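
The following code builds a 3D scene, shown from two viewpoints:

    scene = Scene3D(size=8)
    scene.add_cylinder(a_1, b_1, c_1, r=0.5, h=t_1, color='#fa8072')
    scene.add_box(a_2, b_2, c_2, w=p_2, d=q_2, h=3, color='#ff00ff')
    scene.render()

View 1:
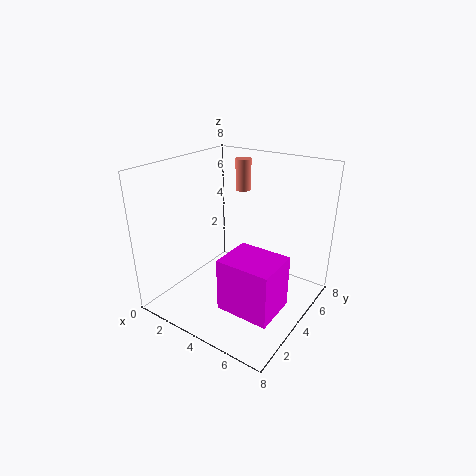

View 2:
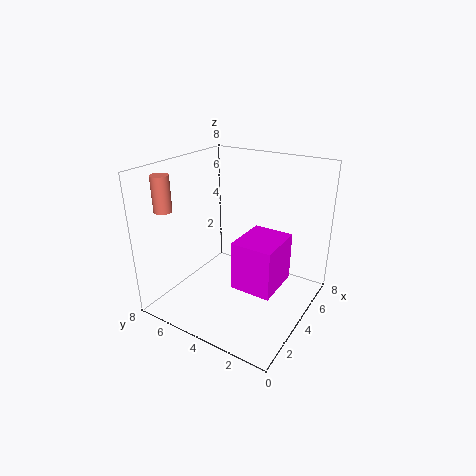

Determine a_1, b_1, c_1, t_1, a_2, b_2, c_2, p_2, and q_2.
a_1 = 2; b_1 = 7.5; c_1 = 5.5; t_1 = 2; a_2 = 4; b_2 = 2; c_2 = 0.5; p_2 = 3; q_2 = 2.5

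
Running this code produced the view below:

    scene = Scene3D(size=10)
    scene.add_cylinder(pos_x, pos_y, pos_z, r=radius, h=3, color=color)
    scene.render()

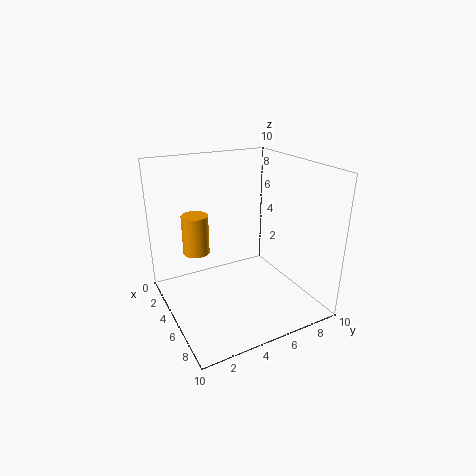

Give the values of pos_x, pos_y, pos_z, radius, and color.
pos_x = 2
pos_y = 3
pos_z = 3
radius = 1
color = 'orange'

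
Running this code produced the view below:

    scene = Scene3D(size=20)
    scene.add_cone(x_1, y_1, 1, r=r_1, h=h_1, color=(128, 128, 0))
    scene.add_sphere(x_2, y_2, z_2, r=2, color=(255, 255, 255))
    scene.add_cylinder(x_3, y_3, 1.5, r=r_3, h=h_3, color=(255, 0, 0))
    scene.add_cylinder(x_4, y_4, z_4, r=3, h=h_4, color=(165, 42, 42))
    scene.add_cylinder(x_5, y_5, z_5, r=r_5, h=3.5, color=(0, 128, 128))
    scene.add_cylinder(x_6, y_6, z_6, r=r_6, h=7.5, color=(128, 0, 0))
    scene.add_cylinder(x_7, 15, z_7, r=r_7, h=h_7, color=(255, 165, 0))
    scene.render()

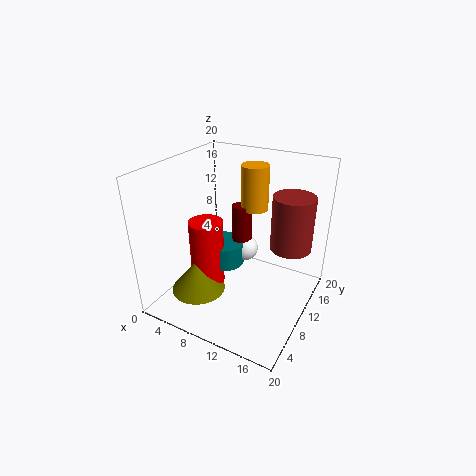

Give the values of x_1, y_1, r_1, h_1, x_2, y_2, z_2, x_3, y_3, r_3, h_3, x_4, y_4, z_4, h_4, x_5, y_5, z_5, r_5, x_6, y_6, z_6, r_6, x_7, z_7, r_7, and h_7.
x_1 = 4.5
y_1 = 7.5
r_1 = 4
h_1 = 5
x_2 = 9
y_2 = 14
z_2 = 6
x_3 = 5
y_3 = 9.5
r_3 = 2.5
h_3 = 10
x_4 = 16
y_4 = 15
z_4 = 7.5
h_4 = 8
x_5 = 6.5
y_5 = 12
z_5 = 4
r_5 = 3
x_6 = 8.5
y_6 = 14
z_6 = 5.5
r_6 = 1.5
x_7 = 10
z_7 = 12.5
r_7 = 2
h_7 = 6.5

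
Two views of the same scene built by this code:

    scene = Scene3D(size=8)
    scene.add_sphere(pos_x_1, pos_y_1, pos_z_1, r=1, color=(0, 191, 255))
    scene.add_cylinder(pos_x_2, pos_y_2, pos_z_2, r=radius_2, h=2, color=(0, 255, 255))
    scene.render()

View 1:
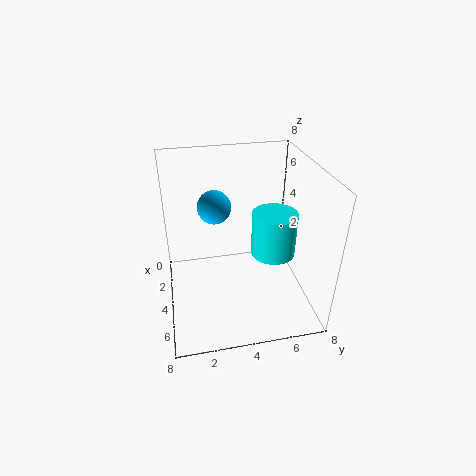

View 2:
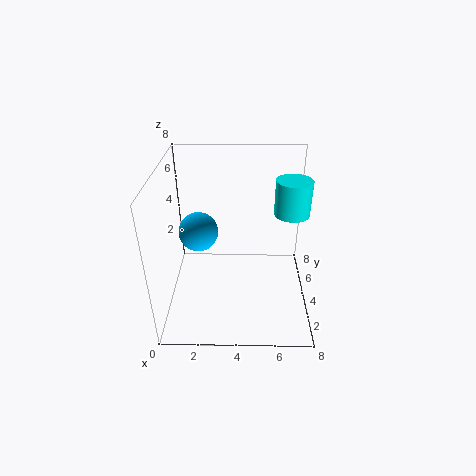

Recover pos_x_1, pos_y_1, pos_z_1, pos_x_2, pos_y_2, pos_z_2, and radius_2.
pos_x_1 = 2; pos_y_1 = 3; pos_z_1 = 5; pos_x_2 = 7; pos_y_2 = 5; pos_z_2 = 5; radius_2 = 1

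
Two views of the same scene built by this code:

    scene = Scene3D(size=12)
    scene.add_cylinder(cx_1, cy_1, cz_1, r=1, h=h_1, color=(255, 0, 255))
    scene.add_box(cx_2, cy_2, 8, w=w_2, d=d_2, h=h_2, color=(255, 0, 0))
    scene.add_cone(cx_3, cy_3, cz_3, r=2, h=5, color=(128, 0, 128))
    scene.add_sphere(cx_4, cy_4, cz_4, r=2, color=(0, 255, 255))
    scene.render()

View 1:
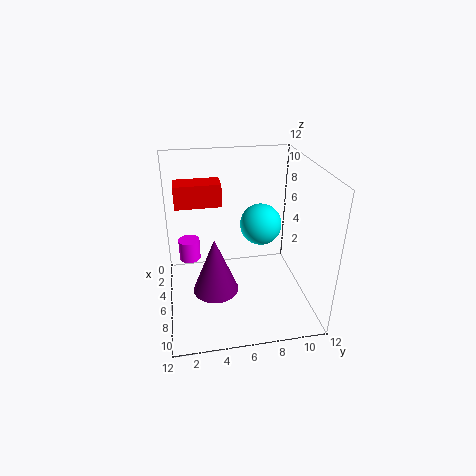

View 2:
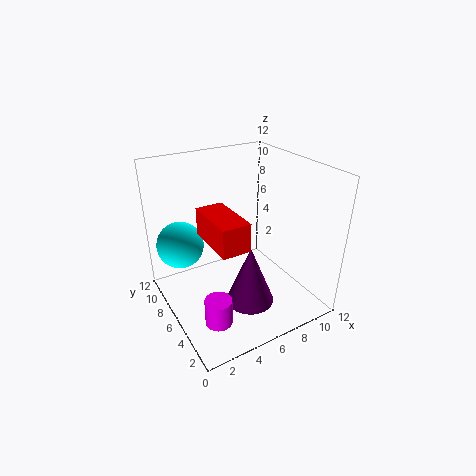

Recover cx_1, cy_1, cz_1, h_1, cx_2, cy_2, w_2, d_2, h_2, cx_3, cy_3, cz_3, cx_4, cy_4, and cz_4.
cx_1 = 2
cy_1 = 2
cz_1 = 2
h_1 = 2
cx_2 = 2
cy_2 = 1
w_2 = 2
d_2 = 4
h_2 = 2
cx_3 = 6
cy_3 = 4
cz_3 = 1
cx_4 = 2
cy_4 = 9
cz_4 = 5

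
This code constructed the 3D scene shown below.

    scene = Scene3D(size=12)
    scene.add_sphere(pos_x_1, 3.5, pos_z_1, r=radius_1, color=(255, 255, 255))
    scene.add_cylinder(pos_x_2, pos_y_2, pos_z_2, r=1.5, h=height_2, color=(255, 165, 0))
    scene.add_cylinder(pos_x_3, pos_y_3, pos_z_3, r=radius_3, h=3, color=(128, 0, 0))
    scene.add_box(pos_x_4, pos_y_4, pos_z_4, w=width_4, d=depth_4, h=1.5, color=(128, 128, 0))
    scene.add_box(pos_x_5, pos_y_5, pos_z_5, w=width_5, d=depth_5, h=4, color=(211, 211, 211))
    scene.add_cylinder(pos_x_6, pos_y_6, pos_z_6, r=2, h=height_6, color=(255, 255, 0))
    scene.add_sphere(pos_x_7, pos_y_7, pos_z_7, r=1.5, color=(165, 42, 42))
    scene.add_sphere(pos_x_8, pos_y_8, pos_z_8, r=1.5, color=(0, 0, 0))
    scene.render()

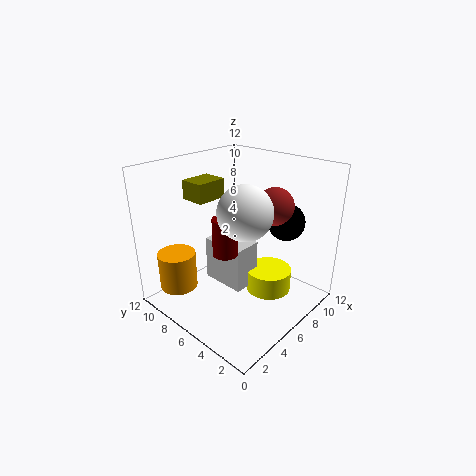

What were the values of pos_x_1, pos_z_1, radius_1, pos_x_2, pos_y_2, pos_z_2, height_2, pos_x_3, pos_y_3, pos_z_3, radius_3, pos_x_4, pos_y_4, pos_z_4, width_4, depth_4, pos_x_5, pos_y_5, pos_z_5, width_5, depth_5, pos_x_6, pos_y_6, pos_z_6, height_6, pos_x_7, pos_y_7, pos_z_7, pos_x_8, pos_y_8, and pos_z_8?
pos_x_1 = 4
pos_z_1 = 9.5
radius_1 = 2
pos_x_2 = 1.5
pos_y_2 = 8.5
pos_z_2 = 2.5
height_2 = 3
pos_x_3 = 4
pos_y_3 = 5.5
pos_z_3 = 5.5
radius_3 = 1
pos_x_4 = 3
pos_y_4 = 7
pos_z_4 = 9.5
width_4 = 2.5
depth_4 = 2
pos_x_5 = 5.5
pos_y_5 = 5.5
pos_z_5 = 1
width_5 = 2.5
depth_5 = 4
pos_x_6 = 8.5
pos_y_6 = 4.5
pos_z_6 = 0.5
height_6 = 2
pos_x_7 = 7.5
pos_y_7 = 3.5
pos_z_7 = 9
pos_x_8 = 8.5
pos_y_8 = 3
pos_z_8 = 7.5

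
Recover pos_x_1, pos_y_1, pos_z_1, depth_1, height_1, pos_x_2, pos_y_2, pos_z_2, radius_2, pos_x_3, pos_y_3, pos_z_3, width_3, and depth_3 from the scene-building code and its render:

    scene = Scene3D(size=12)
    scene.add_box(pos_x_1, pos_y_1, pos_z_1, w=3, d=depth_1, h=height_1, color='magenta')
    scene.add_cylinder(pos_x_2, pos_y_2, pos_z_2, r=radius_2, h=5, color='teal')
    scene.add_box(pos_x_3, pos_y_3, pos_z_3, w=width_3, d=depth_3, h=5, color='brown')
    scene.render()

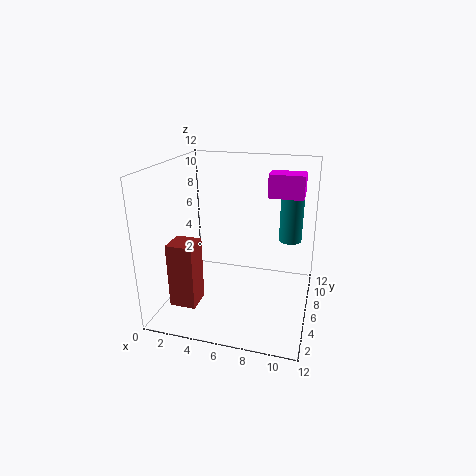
pos_x_1 = 8, pos_y_1 = 8, pos_z_1 = 9, depth_1 = 2, height_1 = 2, pos_x_2 = 10, pos_y_2 = 9, pos_z_2 = 5, radius_2 = 1, pos_x_3 = 2, pos_y_3 = 1, pos_z_3 = 2, width_3 = 2, depth_3 = 2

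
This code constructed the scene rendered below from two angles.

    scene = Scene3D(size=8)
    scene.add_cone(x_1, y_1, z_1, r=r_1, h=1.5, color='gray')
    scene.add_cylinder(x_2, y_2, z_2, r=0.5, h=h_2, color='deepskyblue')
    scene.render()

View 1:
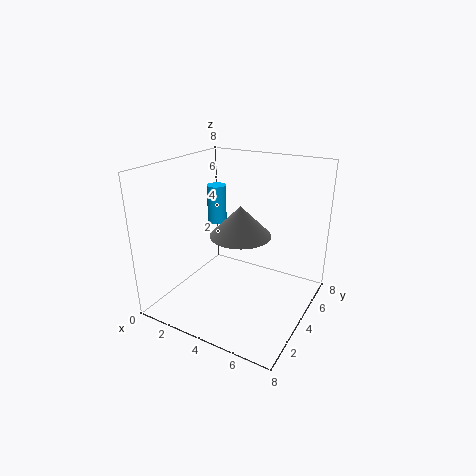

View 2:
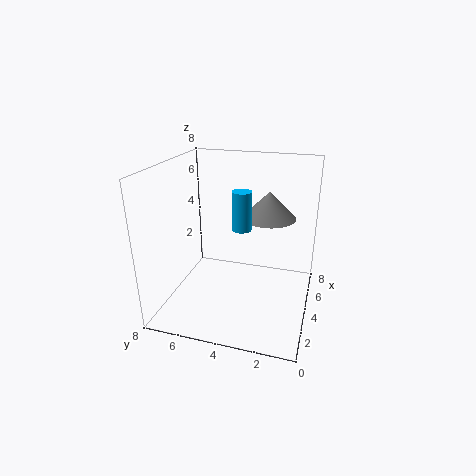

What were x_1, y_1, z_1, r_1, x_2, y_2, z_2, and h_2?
x_1 = 5, y_1 = 2.5, z_1 = 5, r_1 = 1.5, x_2 = 3, y_2 = 3.5, z_2 = 5, h_2 = 2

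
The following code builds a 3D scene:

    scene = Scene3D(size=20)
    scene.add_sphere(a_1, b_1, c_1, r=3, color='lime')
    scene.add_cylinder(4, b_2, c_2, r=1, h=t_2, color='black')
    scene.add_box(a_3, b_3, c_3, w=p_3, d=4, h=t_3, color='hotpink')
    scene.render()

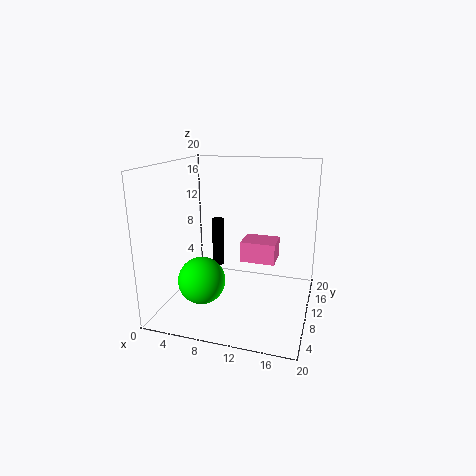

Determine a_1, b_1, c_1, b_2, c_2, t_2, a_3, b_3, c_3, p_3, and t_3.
a_1 = 7
b_1 = 4
c_1 = 6
b_2 = 18
c_2 = 2
t_2 = 8
a_3 = 10
b_3 = 11
c_3 = 6
p_3 = 5
t_3 = 3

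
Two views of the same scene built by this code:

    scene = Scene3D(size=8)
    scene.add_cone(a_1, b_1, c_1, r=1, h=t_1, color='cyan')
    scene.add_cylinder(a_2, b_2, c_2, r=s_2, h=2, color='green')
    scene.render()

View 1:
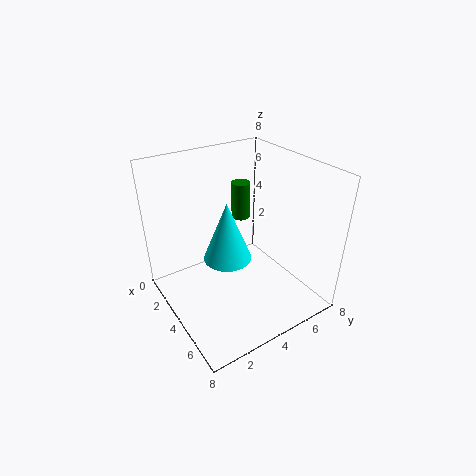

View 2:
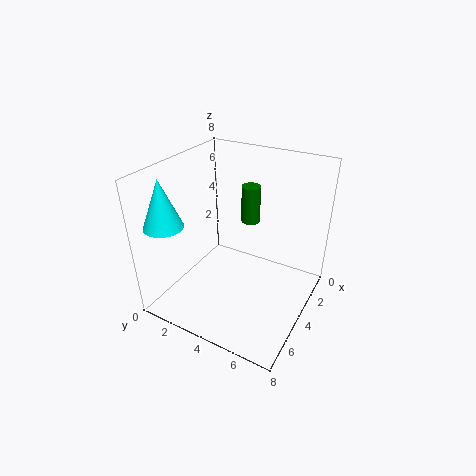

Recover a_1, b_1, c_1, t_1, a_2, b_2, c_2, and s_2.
a_1 = 7
b_1 = 1.5
c_1 = 5.5
t_1 = 2.5
a_2 = 3.5
b_2 = 4.5
c_2 = 5
s_2 = 0.5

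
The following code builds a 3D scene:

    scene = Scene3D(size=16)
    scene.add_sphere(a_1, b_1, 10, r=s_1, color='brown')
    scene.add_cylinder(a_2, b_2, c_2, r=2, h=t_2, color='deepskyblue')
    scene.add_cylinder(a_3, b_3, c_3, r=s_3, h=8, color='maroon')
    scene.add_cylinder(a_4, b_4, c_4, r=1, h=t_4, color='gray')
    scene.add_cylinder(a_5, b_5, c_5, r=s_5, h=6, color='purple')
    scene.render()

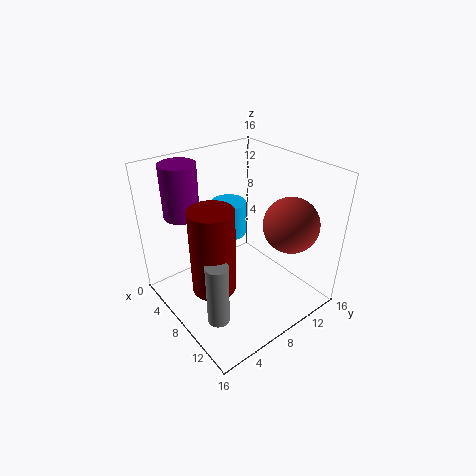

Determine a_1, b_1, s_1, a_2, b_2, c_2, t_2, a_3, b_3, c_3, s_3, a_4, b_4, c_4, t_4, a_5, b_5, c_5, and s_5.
a_1 = 12, b_1 = 12, s_1 = 3, a_2 = 5, b_2 = 9, c_2 = 7, t_2 = 4, a_3 = 12, b_3 = 2, c_3 = 7, s_3 = 2, a_4 = 14, b_4 = 1, c_4 = 5, t_4 = 6, a_5 = 3, b_5 = 4, c_5 = 10, s_5 = 2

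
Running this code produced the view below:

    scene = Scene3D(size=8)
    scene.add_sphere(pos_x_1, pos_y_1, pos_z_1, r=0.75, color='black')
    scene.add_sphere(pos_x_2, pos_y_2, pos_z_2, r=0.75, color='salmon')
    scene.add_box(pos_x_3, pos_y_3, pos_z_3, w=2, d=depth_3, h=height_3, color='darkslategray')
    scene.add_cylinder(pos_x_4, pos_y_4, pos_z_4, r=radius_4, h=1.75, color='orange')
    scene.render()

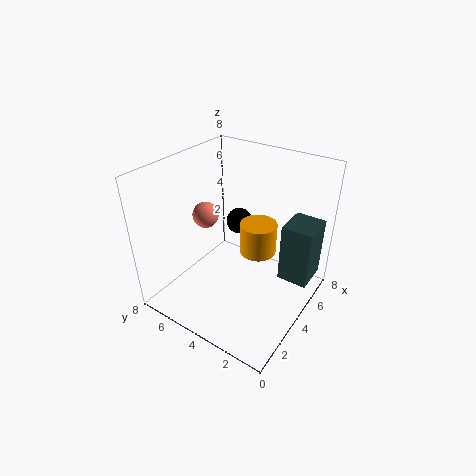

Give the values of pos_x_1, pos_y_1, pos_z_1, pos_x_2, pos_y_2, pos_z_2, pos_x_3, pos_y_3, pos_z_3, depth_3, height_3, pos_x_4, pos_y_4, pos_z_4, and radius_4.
pos_x_1 = 5.25
pos_y_1 = 4.75
pos_z_1 = 4.25
pos_x_2 = 4
pos_y_2 = 6.25
pos_z_2 = 4.75
pos_x_3 = 5.25
pos_y_3 = 0.25
pos_z_3 = 1.25
depth_3 = 1.75
height_3 = 3.5
pos_x_4 = 4.5
pos_y_4 = 3
pos_z_4 = 3.25
radius_4 = 1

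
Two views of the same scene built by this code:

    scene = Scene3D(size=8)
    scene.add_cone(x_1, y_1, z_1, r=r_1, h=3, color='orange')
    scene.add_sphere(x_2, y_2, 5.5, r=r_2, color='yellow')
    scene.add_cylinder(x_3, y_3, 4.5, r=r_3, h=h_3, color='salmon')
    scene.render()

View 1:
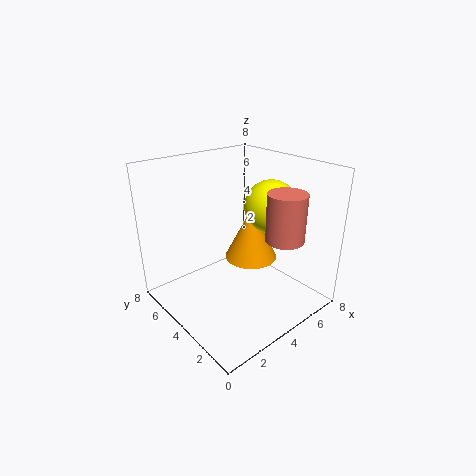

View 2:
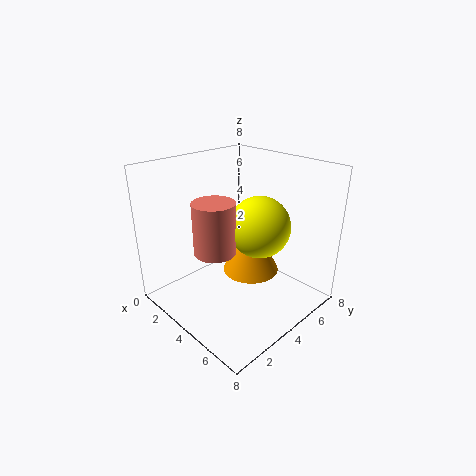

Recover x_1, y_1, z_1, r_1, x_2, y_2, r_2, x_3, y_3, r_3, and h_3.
x_1 = 5
y_1 = 4
z_1 = 2.5
r_1 = 1.5
x_2 = 6
y_2 = 3.5
r_2 = 1.5
x_3 = 5
y_3 = 1.5
r_3 = 1
h_3 = 2.5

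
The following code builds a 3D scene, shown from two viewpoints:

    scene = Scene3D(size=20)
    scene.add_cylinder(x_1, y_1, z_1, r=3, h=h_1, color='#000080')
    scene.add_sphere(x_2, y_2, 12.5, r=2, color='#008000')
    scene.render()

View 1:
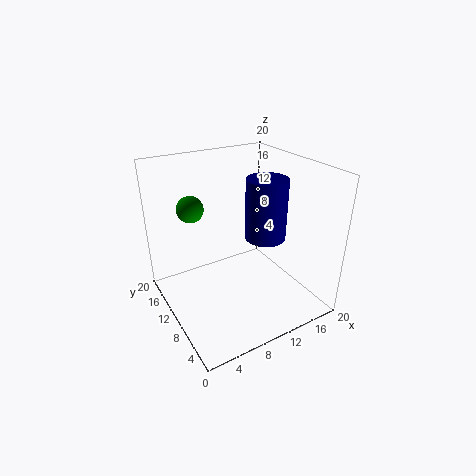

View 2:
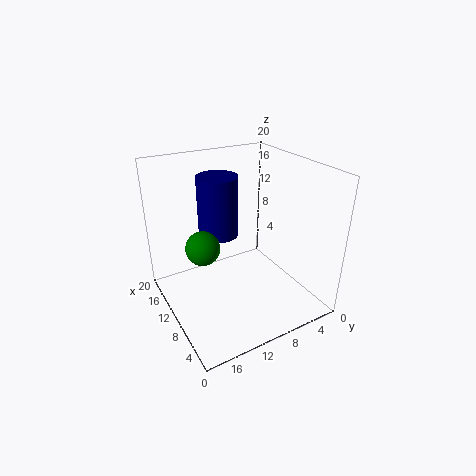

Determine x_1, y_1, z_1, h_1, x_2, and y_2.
x_1 = 15
y_1 = 10.5
z_1 = 8.5
h_1 = 9
x_2 = 6
y_2 = 17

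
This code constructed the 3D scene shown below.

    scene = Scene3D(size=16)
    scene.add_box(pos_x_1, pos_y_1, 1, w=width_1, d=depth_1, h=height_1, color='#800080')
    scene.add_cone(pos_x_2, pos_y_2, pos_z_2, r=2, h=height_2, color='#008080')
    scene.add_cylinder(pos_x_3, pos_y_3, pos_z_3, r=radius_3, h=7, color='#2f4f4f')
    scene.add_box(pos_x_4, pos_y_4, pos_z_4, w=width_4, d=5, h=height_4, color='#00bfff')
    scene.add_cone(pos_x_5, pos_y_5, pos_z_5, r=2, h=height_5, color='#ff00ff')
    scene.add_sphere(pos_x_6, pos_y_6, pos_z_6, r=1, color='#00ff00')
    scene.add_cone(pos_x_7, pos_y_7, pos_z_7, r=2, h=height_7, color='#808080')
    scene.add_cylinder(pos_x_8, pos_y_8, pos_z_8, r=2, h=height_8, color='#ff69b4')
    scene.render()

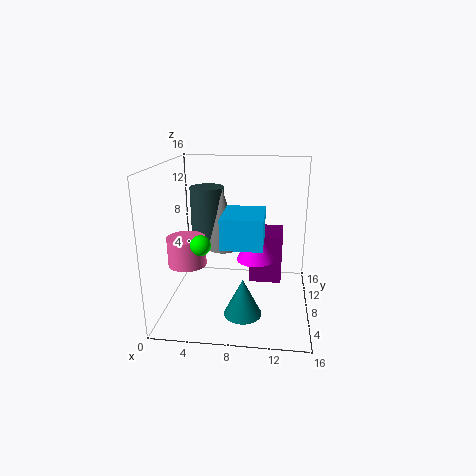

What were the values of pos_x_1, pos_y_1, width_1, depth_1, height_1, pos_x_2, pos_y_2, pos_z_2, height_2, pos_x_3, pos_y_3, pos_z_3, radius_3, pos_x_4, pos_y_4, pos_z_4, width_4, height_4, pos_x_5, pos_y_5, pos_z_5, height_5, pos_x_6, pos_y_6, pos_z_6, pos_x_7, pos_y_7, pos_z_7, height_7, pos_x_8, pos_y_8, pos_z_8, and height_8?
pos_x_1 = 9
pos_y_1 = 11
width_1 = 4
depth_1 = 5
height_1 = 6
pos_x_2 = 9
pos_y_2 = 4
pos_z_2 = 1
height_2 = 4
pos_x_3 = 4
pos_y_3 = 11
pos_z_3 = 6
radius_3 = 2
pos_x_4 = 7
pos_y_4 = 2
pos_z_4 = 9
width_4 = 4
height_4 = 3
pos_x_5 = 10
pos_y_5 = 7
pos_z_5 = 6
height_5 = 4
pos_x_6 = 5
pos_y_6 = 3
pos_z_6 = 9
pos_x_7 = 6
pos_y_7 = 10
pos_z_7 = 6
height_7 = 7
pos_x_8 = 3
pos_y_8 = 5
pos_z_8 = 6
height_8 = 3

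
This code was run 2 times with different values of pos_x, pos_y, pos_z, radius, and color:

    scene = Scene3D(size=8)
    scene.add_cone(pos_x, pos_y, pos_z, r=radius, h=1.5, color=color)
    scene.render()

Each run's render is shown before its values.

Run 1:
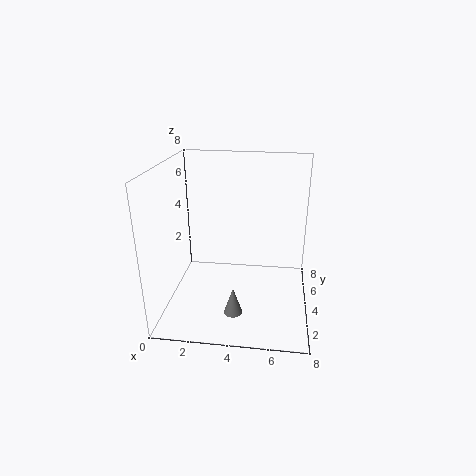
pos_x = 4; pos_y = 2; pos_z = 0.5; radius = 0.5; color = 'gray'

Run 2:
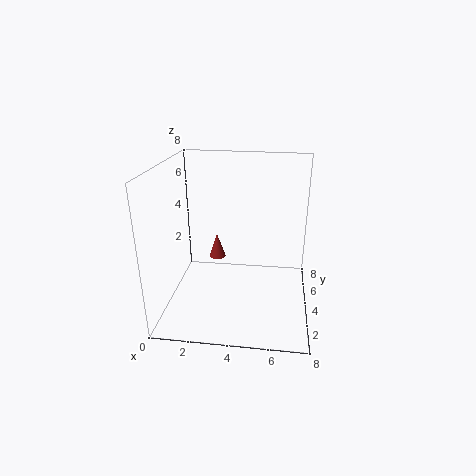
pos_x = 2.5; pos_y = 5.5; pos_z = 2; radius = 0.5; color = 'brown'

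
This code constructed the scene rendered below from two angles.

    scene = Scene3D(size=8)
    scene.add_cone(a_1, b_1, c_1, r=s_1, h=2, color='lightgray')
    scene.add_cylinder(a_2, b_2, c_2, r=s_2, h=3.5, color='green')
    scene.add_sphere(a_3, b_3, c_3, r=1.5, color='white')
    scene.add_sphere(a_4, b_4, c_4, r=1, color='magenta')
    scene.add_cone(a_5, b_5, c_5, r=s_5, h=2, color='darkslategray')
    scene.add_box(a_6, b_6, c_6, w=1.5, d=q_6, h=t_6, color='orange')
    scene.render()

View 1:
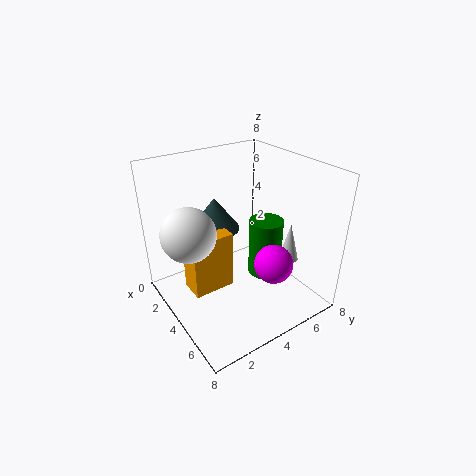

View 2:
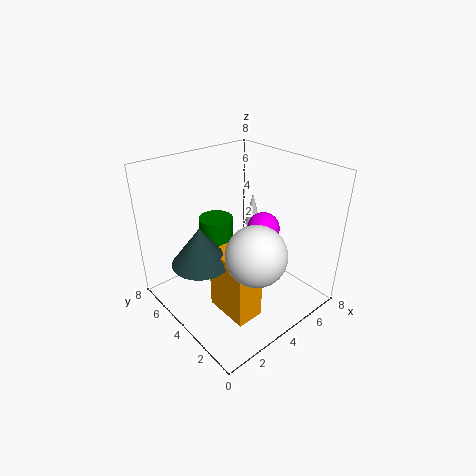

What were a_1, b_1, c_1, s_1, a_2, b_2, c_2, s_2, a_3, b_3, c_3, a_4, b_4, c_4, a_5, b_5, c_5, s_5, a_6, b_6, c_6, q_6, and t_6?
a_1 = 6.5, b_1 = 5.5, c_1 = 3.5, s_1 = 0.5, a_2 = 4, b_2 = 6, c_2 = 1, s_2 = 1, a_3 = 3, b_3 = 1.5, c_3 = 4.5, a_4 = 6.5, b_4 = 4.5, c_4 = 3.5, a_5 = 1.5, b_5 = 4, c_5 = 3.5, s_5 = 1.5, a_6 = 2, b_6 = 1.5, c_6 = 0.5, q_6 = 2.5, t_6 = 3.5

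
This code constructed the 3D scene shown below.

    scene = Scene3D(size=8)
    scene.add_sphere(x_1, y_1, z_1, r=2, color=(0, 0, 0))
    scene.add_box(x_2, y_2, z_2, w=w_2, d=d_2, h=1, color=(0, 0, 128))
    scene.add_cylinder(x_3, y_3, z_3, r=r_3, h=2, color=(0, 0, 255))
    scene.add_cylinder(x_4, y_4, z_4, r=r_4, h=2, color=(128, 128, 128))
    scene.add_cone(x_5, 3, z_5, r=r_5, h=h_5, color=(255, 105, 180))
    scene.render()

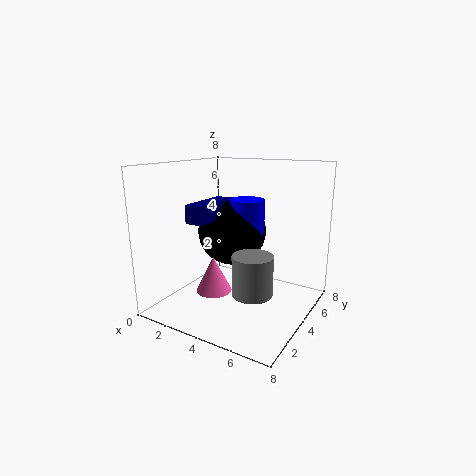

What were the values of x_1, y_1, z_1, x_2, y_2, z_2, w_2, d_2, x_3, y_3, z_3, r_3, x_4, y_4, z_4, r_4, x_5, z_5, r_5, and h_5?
x_1 = 3
y_1 = 5
z_1 = 4
x_2 = 2
y_2 = 2
z_2 = 5
w_2 = 1
d_2 = 3
x_3 = 4
y_3 = 5
z_3 = 4
r_3 = 1
x_4 = 6
y_4 = 2
z_4 = 2
r_4 = 1
x_5 = 3
z_5 = 1
r_5 = 1
h_5 = 2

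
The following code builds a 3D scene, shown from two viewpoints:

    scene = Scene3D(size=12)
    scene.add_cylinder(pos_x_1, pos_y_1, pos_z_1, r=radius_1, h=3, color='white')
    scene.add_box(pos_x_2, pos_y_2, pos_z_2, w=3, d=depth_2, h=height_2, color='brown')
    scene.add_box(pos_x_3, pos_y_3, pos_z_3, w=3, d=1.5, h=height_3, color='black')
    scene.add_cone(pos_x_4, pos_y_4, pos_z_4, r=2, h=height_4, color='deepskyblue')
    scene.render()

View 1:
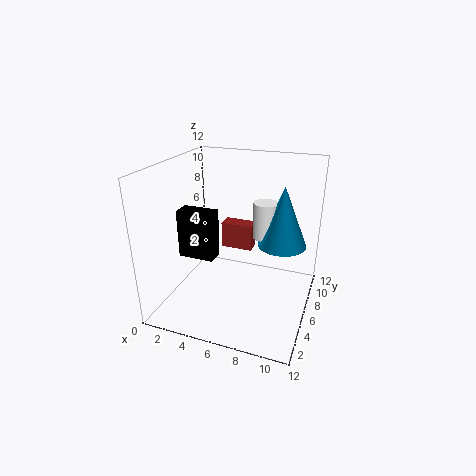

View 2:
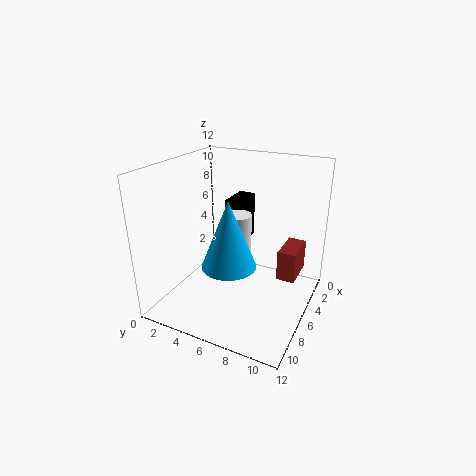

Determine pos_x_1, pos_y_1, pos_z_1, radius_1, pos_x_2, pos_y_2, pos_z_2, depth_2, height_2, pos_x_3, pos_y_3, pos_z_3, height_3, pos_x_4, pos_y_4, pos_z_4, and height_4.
pos_x_1 = 8; pos_y_1 = 7; pos_z_1 = 6; radius_1 = 1; pos_x_2 = 3; pos_y_2 = 9.5; pos_z_2 = 3; depth_2 = 1.5; height_2 = 2.5; pos_x_3 = 1.5; pos_y_3 = 4; pos_z_3 = 4.5; height_3 = 4; pos_x_4 = 9.5; pos_y_4 = 7; pos_z_4 = 5.5; height_4 = 5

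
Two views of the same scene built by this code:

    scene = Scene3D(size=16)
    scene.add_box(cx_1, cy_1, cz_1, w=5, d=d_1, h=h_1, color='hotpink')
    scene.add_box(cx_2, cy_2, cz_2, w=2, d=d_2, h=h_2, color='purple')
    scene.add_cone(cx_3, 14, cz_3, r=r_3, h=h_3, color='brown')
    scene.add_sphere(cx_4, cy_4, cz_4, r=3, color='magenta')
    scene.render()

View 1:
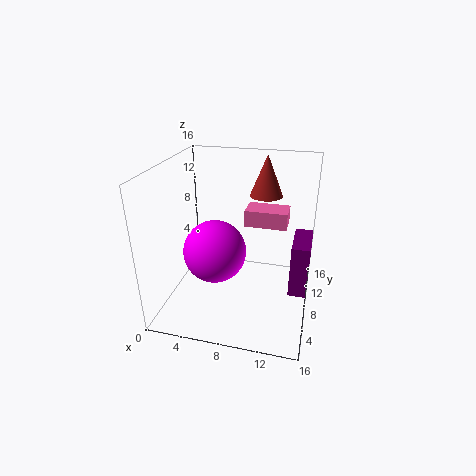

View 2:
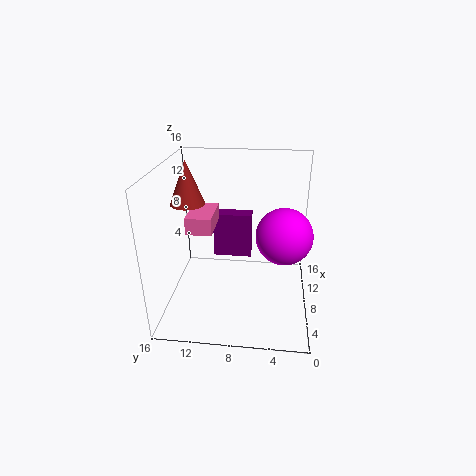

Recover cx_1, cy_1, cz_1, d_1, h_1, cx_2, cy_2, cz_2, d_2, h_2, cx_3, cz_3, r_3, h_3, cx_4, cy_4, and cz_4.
cx_1 = 8
cy_1 = 11
cz_1 = 8
d_1 = 3
h_1 = 2
cx_2 = 14
cy_2 = 7
cz_2 = 2
d_2 = 5
h_2 = 6
cx_3 = 10
cz_3 = 11
r_3 = 2
h_3 = 5
cx_4 = 7
cy_4 = 3
cz_4 = 9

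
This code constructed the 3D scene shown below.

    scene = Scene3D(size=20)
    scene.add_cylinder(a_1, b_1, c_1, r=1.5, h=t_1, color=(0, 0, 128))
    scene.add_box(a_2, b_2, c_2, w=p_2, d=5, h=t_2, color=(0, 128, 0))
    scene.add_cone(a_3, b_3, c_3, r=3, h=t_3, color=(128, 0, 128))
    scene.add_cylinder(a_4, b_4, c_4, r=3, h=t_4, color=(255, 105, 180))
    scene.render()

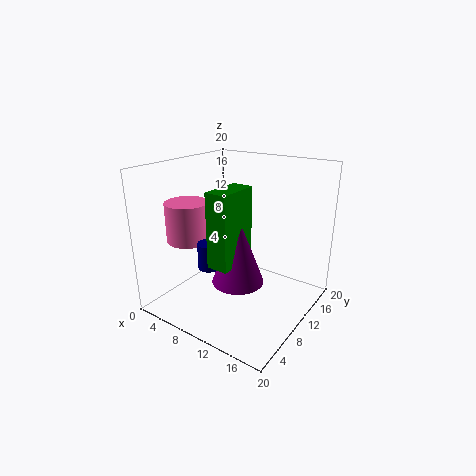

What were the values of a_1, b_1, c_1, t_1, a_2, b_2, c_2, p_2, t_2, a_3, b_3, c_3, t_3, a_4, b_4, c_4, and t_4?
a_1 = 8.5; b_1 = 5.5; c_1 = 7; t_1 = 3.5; a_2 = 12.5; b_2 = 0.5; c_2 = 10.5; p_2 = 2.5; t_2 = 8.5; a_3 = 14.5; b_3 = 3.5; c_3 = 8; t_3 = 8; a_4 = 4; b_4 = 6.5; c_4 = 9.5; t_4 = 5.5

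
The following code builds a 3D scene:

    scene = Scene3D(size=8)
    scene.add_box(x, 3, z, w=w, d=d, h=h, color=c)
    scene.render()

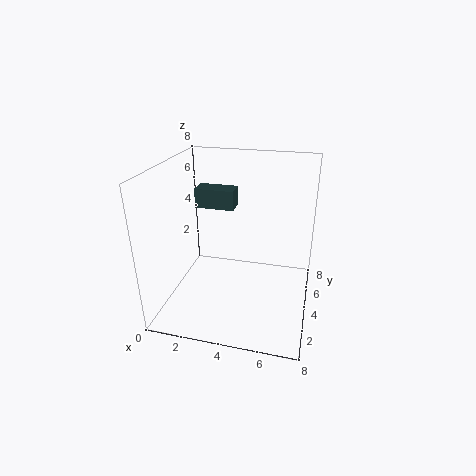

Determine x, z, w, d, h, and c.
x = 2, z = 6, w = 2, d = 1, h = 1, c = 'darkslategray'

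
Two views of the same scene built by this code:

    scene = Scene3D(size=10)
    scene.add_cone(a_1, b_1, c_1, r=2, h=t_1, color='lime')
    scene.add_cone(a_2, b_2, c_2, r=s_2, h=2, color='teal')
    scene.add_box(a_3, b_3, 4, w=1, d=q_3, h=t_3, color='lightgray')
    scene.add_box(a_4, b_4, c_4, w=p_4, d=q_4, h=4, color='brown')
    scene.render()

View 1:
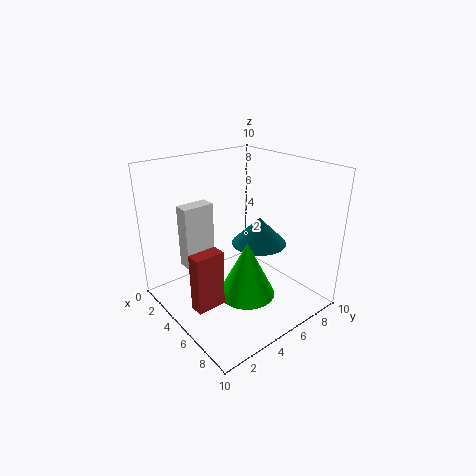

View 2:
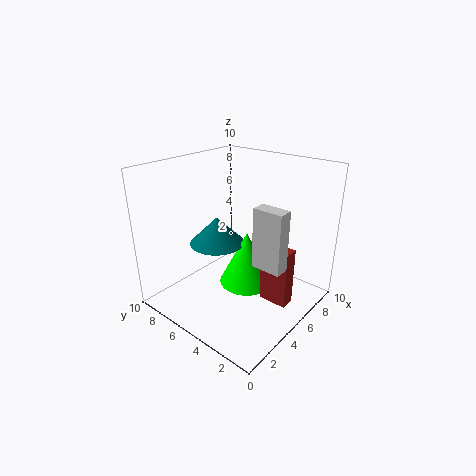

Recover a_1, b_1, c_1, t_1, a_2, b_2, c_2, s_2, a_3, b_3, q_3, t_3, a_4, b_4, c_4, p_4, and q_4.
a_1 = 6
b_1 = 5
c_1 = 1
t_1 = 4
a_2 = 5
b_2 = 7
c_2 = 4
s_2 = 2
a_3 = 4
b_3 = 1
q_3 = 2
t_3 = 4
a_4 = 5
b_4 = 1
c_4 = 1
p_4 = 1
q_4 = 2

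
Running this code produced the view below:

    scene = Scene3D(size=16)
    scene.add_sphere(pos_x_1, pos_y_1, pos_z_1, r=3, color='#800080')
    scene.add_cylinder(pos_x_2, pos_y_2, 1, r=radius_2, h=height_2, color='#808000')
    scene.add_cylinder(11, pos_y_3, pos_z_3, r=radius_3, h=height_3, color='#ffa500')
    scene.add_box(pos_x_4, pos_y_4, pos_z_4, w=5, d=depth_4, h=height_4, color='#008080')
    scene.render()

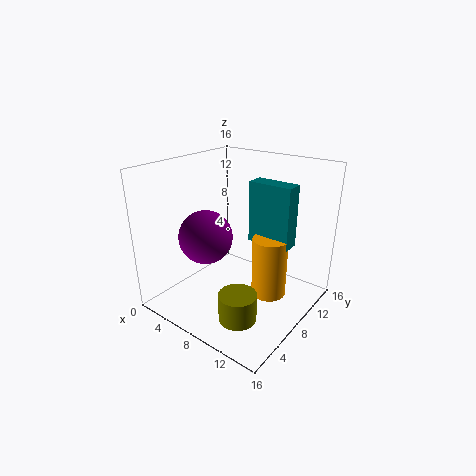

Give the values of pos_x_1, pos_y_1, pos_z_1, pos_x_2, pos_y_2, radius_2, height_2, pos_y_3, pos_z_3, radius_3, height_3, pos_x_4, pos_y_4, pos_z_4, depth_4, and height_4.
pos_x_1 = 5, pos_y_1 = 6, pos_z_1 = 8, pos_x_2 = 11, pos_y_2 = 4, radius_2 = 2, height_2 = 3, pos_y_3 = 10, pos_z_3 = 1, radius_3 = 2, height_3 = 7, pos_x_4 = 8, pos_y_4 = 10, pos_z_4 = 7, depth_4 = 2, height_4 = 7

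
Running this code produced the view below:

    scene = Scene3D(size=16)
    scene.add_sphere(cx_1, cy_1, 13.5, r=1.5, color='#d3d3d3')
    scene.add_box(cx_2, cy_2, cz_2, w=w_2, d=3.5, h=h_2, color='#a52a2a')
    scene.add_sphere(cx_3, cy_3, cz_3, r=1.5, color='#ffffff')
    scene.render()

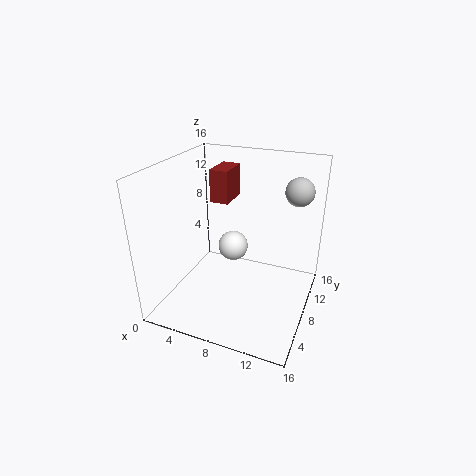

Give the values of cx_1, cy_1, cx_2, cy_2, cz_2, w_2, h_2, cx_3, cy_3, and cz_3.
cx_1 = 14
cy_1 = 10
cx_2 = 5
cy_2 = 7.5
cz_2 = 12
w_2 = 2
h_2 = 3.5
cx_3 = 8.5
cy_3 = 5.5
cz_3 = 8.5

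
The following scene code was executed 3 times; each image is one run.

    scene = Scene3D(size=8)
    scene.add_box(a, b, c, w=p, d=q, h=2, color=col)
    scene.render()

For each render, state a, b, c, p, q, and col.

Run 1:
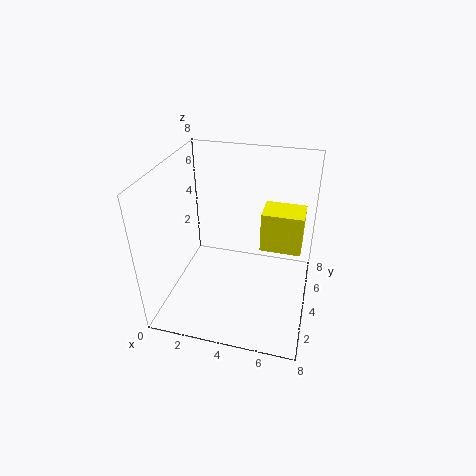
a = 5.5; b = 2.5; c = 4.5; p = 2; q = 1.5; col = 'yellow'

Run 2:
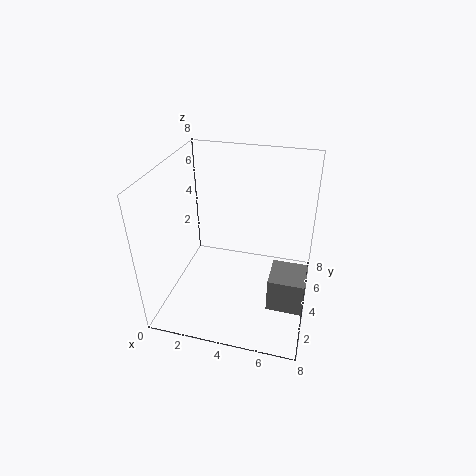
a = 6; b = 2.5; c = 0.5; p = 2; q = 2; col = 'gray'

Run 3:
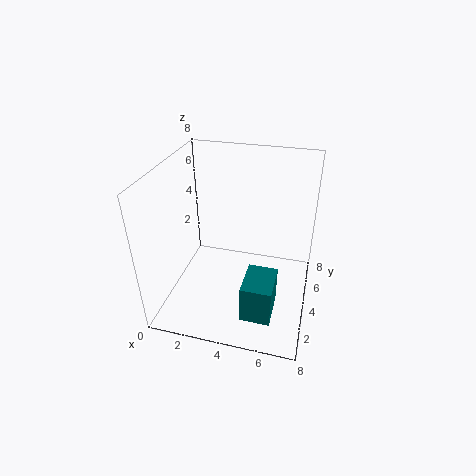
a = 5; b = 0.5; c = 1.5; p = 1.5; q = 2; col = 'teal'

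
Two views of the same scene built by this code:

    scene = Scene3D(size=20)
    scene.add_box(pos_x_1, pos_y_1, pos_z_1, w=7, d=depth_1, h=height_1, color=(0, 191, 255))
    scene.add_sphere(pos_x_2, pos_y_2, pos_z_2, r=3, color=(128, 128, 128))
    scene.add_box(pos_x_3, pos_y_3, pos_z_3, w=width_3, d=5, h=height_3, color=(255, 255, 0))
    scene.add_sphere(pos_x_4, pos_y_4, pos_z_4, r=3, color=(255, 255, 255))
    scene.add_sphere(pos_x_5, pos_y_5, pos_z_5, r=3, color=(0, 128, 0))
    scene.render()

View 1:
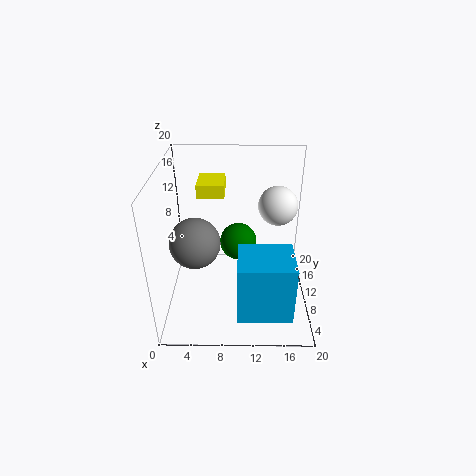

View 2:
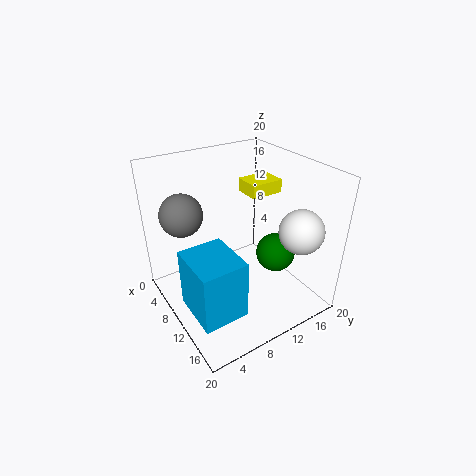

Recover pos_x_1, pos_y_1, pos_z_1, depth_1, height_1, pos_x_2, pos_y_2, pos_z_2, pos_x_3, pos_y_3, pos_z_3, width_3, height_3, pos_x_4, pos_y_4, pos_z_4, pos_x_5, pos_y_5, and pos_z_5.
pos_x_1 = 10; pos_y_1 = 1; pos_z_1 = 3; depth_1 = 6; height_1 = 8; pos_x_2 = 5; pos_y_2 = 4; pos_z_2 = 13; pos_x_3 = 4; pos_y_3 = 14; pos_z_3 = 14; width_3 = 4; height_3 = 2; pos_x_4 = 16; pos_y_4 = 16; pos_z_4 = 12; pos_x_5 = 10; pos_y_5 = 17; pos_z_5 = 5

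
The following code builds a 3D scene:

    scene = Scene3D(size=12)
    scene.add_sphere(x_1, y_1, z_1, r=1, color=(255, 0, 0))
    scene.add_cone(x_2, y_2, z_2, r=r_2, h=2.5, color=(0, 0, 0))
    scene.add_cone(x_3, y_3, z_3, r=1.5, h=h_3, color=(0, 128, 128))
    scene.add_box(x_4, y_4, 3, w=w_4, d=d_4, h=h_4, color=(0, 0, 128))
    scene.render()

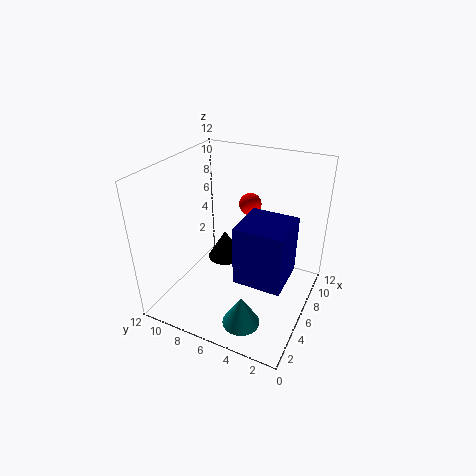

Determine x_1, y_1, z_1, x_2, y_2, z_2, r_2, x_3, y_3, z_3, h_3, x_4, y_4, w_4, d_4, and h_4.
x_1 = 9.5; y_1 = 6.5; z_1 = 7.5; x_2 = 6.5; y_2 = 7.5; z_2 = 3.5; r_2 = 1.5; x_3 = 2.5; y_3 = 4; z_3 = 0.5; h_3 = 2.5; x_4 = 4; y_4 = 1.5; w_4 = 4; d_4 = 4; h_4 = 5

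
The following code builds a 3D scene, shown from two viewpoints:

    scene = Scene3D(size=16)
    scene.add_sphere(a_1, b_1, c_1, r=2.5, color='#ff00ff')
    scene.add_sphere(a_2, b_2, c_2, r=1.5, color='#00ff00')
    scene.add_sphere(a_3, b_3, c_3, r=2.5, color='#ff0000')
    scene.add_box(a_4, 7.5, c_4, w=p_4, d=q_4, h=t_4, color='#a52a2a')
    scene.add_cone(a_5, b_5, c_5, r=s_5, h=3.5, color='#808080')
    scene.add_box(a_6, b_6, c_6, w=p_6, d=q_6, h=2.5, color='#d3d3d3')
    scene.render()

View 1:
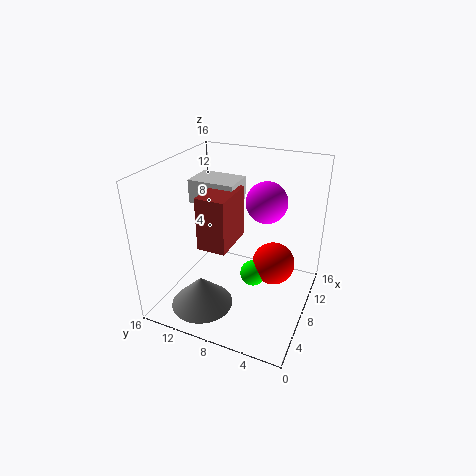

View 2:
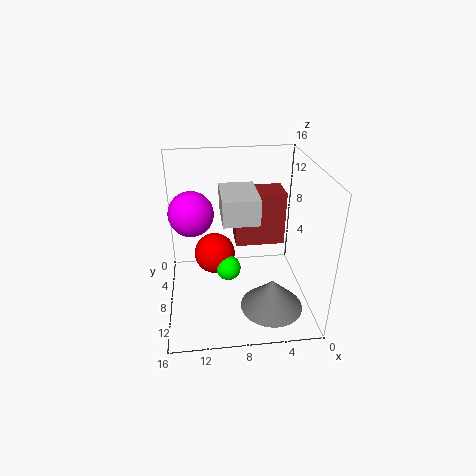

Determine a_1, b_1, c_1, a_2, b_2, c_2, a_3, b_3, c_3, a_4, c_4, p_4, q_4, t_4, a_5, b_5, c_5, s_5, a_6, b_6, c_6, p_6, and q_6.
a_1 = 13
b_1 = 6.5
c_1 = 10.5
a_2 = 9
b_2 = 6.5
c_2 = 3
a_3 = 10.5
b_3 = 4.5
c_3 = 4
a_4 = 3.5
c_4 = 8.5
p_4 = 5
q_4 = 3
t_4 = 5.5
a_5 = 4.5
b_5 = 11
c_5 = 0.5
s_5 = 3.5
a_6 = 6.5
b_6 = 8
c_6 = 12
p_6 = 3.5
q_6 = 5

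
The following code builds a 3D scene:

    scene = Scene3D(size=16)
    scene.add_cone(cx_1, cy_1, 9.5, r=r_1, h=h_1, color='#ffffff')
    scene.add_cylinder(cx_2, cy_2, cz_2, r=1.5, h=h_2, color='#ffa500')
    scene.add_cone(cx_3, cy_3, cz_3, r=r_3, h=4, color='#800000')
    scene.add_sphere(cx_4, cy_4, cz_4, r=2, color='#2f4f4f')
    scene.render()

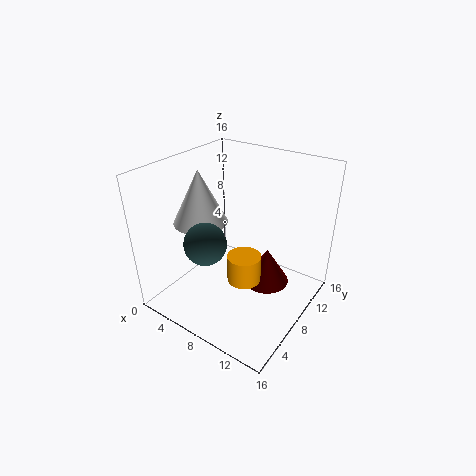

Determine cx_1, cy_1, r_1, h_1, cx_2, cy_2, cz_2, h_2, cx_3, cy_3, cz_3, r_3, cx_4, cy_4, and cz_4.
cx_1 = 4
cy_1 = 6.5
r_1 = 3
h_1 = 6
cx_2 = 12.5
cy_2 = 2.5
cz_2 = 8
h_2 = 2.5
cx_3 = 11.5
cy_3 = 8.5
cz_3 = 3.5
r_3 = 2.5
cx_4 = 8.5
cy_4 = 2
cz_4 = 10.5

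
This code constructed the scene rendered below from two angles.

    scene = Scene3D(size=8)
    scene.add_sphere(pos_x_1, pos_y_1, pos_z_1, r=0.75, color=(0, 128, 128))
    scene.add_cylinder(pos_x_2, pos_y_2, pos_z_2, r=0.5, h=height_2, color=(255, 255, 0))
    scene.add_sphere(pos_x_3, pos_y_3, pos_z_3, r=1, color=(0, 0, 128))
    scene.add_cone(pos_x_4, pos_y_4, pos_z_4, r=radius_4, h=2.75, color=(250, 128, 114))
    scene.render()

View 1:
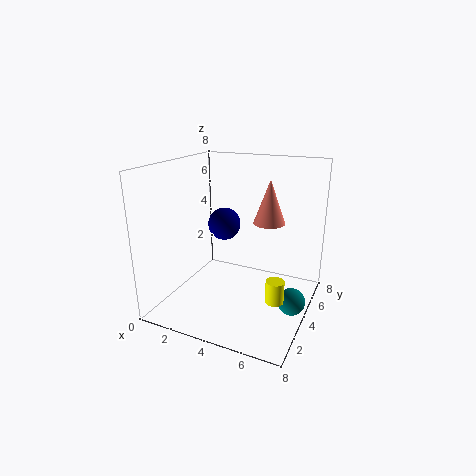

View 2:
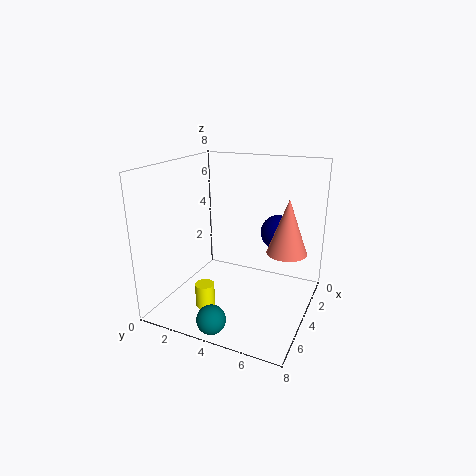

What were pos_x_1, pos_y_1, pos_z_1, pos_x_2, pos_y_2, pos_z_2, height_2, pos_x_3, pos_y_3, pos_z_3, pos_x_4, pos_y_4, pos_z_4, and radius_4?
pos_x_1 = 7.25
pos_y_1 = 4
pos_z_1 = 0.75
pos_x_2 = 6.5
pos_y_2 = 3.25
pos_z_2 = 1
height_2 = 1.25
pos_x_3 = 2.25
pos_y_3 = 5.75
pos_z_3 = 4
pos_x_4 = 4.75
pos_y_4 = 7
pos_z_4 = 4
radius_4 = 1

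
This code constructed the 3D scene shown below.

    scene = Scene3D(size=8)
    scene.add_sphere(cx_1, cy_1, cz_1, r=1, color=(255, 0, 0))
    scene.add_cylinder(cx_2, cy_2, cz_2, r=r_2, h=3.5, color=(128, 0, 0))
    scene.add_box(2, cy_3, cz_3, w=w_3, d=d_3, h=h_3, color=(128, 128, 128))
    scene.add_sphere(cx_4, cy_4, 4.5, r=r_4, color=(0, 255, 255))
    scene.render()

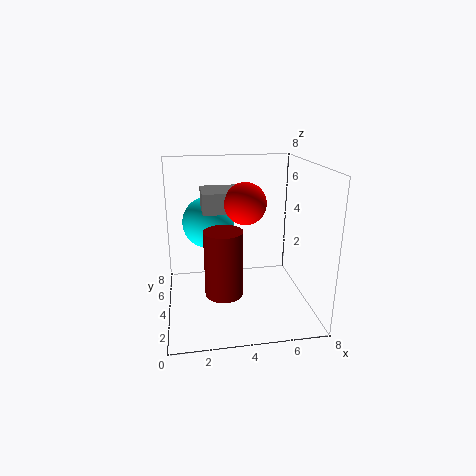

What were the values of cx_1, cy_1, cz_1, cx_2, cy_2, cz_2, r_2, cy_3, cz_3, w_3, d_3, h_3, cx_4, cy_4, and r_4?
cx_1 = 4, cy_1 = 2, cz_1 = 6.5, cx_2 = 3, cy_2 = 2.5, cz_2 = 1.5, r_2 = 1, cy_3 = 2, cz_3 = 6, w_3 = 2.5, d_3 = 2, h_3 = 1, cx_4 = 2.5, cy_4 = 5.5, r_4 = 1.5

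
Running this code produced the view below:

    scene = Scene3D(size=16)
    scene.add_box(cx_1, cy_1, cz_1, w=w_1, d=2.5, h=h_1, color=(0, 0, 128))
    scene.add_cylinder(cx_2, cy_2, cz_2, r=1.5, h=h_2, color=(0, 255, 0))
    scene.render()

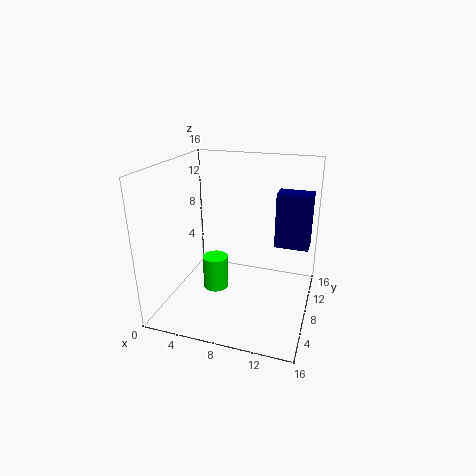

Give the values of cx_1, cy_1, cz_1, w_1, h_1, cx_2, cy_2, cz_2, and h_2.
cx_1 = 11.5; cy_1 = 11; cz_1 = 6; w_1 = 4; h_1 = 6.5; cx_2 = 5; cy_2 = 8.5; cz_2 = 1; h_2 = 4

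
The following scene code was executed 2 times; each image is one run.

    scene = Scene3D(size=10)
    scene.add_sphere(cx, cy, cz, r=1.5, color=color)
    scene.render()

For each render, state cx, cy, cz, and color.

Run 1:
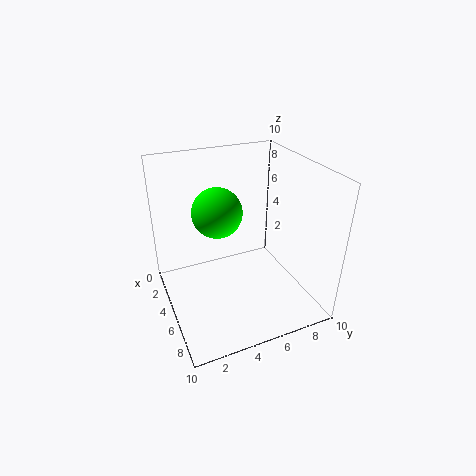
cx = 6.5
cy = 3
cz = 8
color = 'lime'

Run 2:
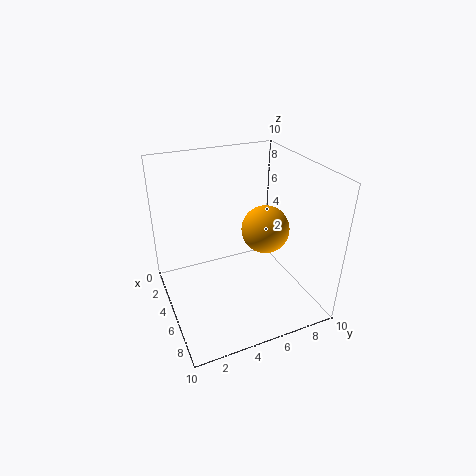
cx = 7
cy = 6
cz = 6.5
color = 'orange'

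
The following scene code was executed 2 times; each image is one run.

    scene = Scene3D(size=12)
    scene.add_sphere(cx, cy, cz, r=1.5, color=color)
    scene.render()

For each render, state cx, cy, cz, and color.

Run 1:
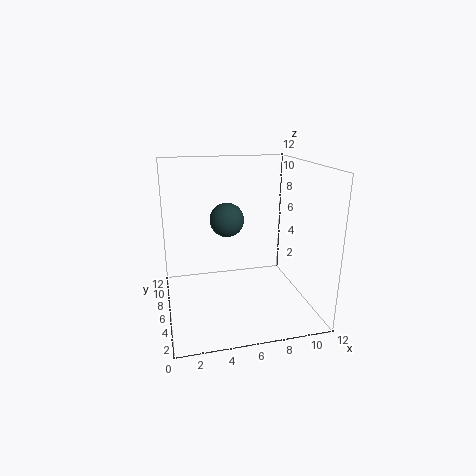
cx = 5.5; cy = 8; cz = 7; color = 'darkslategray'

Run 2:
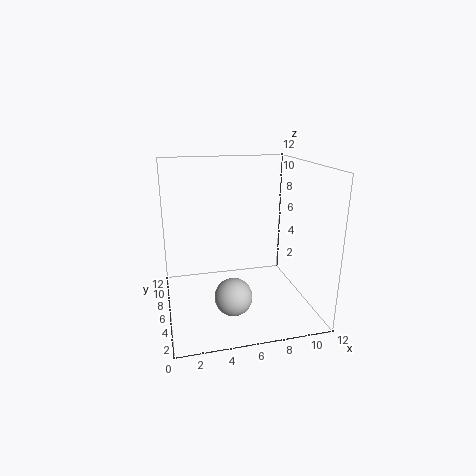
cx = 5; cy = 3.5; cz = 2; color = 'lightgray'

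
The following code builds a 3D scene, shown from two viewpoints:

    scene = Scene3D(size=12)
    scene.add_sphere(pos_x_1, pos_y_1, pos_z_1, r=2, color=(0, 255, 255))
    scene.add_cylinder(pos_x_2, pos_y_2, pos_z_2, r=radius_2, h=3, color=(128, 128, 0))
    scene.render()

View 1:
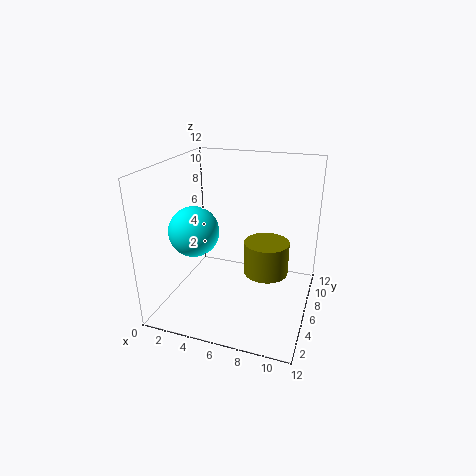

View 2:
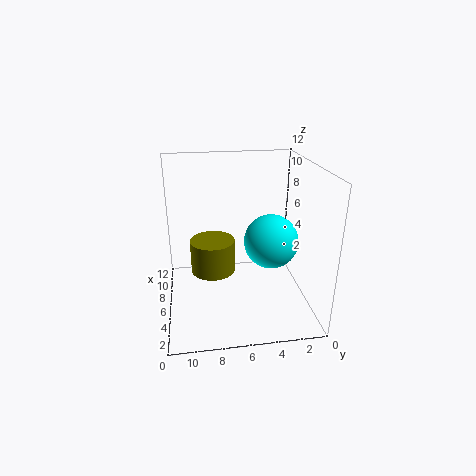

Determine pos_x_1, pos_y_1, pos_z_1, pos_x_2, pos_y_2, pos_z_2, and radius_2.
pos_x_1 = 3, pos_y_1 = 4, pos_z_1 = 7, pos_x_2 = 8, pos_y_2 = 8, pos_z_2 = 2, radius_2 = 2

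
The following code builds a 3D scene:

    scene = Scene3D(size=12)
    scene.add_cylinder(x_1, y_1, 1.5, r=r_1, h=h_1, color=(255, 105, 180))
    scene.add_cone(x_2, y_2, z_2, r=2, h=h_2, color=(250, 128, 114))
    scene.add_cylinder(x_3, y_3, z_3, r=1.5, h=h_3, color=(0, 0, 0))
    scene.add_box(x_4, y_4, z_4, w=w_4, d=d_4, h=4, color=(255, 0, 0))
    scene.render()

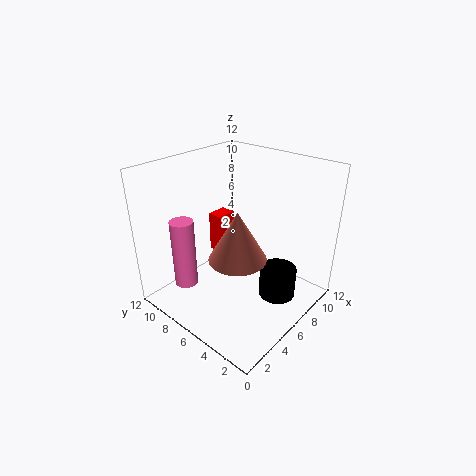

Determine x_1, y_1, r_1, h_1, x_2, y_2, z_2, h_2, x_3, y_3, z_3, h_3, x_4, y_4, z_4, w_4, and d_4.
x_1 = 3, y_1 = 9.5, r_1 = 1, h_1 = 6, x_2 = 2.5, y_2 = 3, z_2 = 7, h_2 = 3.5, x_3 = 7, y_3 = 2.5, z_3 = 1.5, h_3 = 2.5, x_4 = 8.5, y_4 = 10.5, z_4 = 1.5, w_4 = 2, d_4 = 1.5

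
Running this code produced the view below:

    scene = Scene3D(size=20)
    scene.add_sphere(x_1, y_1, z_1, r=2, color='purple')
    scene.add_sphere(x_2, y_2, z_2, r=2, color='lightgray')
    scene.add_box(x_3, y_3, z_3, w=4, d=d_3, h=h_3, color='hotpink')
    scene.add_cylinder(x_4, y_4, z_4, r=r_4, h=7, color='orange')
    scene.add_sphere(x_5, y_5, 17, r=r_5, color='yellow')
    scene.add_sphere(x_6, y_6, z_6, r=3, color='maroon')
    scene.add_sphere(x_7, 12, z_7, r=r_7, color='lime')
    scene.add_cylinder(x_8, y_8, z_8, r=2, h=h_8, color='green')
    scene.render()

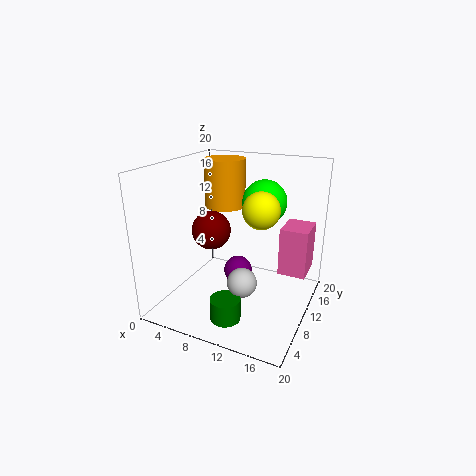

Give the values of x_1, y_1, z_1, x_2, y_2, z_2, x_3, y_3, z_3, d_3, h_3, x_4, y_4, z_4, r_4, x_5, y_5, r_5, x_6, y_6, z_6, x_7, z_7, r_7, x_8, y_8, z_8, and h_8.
x_1 = 10
y_1 = 10
z_1 = 5
x_2 = 12
y_2 = 7
z_2 = 5
x_3 = 15
y_3 = 13
z_3 = 4
d_3 = 5
h_3 = 7
x_4 = 6
y_4 = 14
z_4 = 13
r_4 = 3
x_5 = 16
y_5 = 3
r_5 = 2
x_6 = 4
y_6 = 13
z_6 = 9
x_7 = 13
z_7 = 15
r_7 = 3
x_8 = 11
y_8 = 4
z_8 = 1
h_8 = 3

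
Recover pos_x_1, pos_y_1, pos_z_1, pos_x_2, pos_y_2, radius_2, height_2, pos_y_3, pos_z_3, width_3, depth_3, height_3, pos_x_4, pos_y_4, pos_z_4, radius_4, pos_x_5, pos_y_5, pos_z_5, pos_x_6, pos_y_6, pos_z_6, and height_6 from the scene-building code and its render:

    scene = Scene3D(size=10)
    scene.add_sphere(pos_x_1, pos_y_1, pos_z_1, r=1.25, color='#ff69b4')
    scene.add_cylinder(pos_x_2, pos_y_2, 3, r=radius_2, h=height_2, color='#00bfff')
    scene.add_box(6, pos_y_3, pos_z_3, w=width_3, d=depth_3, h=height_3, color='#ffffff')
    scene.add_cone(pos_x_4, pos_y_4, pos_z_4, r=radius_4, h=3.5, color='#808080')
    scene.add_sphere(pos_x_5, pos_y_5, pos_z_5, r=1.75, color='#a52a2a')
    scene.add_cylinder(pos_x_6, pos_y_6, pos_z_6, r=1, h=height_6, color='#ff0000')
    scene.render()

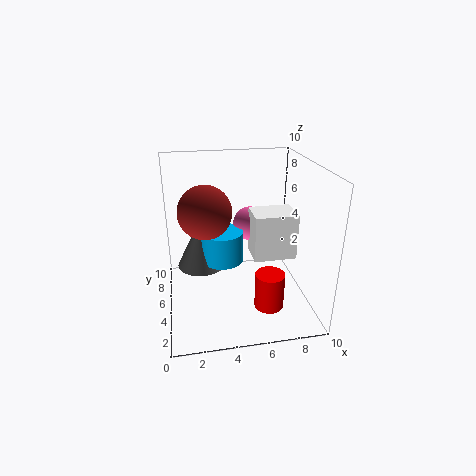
pos_x_1 = 6.25, pos_y_1 = 6.75, pos_z_1 = 5.25, pos_x_2 = 4, pos_y_2 = 5.75, radius_2 = 1.5, height_2 = 2.25, pos_y_3 = 4, pos_z_3 = 3.5, width_3 = 3, depth_3 = 2.25, height_3 = 3.25, pos_x_4 = 2.5, pos_y_4 = 6.25, pos_z_4 = 2.5, radius_4 = 1.75, pos_x_5 = 2.75, pos_y_5 = 4.5, pos_z_5 = 7.25, pos_x_6 = 6.75, pos_y_6 = 2.75, pos_z_6 = 0.75, height_6 = 2.5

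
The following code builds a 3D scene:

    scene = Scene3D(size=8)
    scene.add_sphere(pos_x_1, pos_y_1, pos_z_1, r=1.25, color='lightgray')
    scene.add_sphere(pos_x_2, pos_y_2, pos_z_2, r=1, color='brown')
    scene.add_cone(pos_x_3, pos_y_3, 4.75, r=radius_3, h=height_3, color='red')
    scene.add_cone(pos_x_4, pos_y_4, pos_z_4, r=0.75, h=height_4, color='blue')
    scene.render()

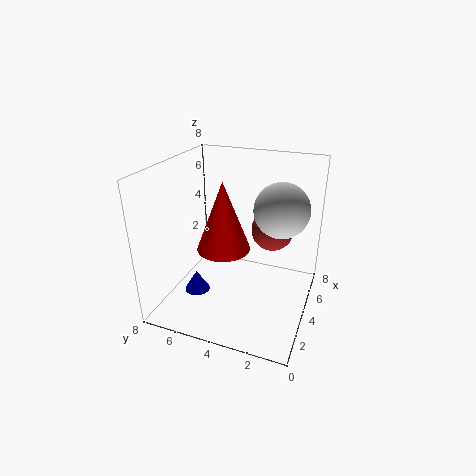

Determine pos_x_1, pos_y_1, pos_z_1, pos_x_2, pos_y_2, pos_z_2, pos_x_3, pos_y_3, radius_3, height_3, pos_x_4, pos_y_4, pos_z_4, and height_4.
pos_x_1 = 2.25, pos_y_1 = 1.25, pos_z_1 = 6.75, pos_x_2 = 2.75, pos_y_2 = 1.75, pos_z_2 = 5.5, pos_x_3 = 1.5, pos_y_3 = 3.75, radius_3 = 1.25, height_3 = 3.25, pos_x_4 = 3.5, pos_y_4 = 6.5, pos_z_4 = 0.25, height_4 = 1.25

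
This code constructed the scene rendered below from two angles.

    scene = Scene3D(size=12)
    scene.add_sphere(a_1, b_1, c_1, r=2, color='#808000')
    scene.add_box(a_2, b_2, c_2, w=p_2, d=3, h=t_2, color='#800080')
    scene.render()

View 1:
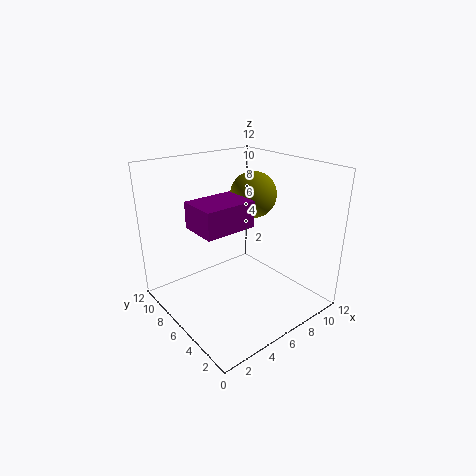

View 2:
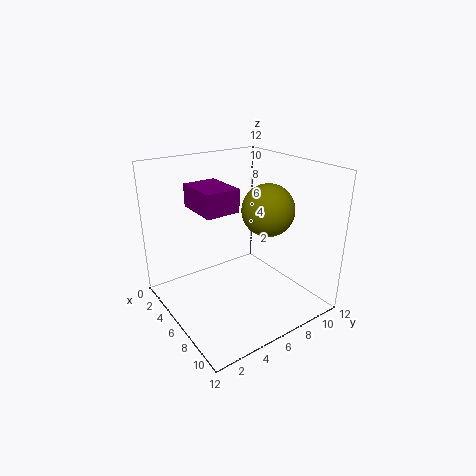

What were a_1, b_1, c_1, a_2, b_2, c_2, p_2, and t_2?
a_1 = 8.5
b_1 = 7
c_1 = 9
a_2 = 1.5
b_2 = 3.5
c_2 = 8
p_2 = 4
t_2 = 2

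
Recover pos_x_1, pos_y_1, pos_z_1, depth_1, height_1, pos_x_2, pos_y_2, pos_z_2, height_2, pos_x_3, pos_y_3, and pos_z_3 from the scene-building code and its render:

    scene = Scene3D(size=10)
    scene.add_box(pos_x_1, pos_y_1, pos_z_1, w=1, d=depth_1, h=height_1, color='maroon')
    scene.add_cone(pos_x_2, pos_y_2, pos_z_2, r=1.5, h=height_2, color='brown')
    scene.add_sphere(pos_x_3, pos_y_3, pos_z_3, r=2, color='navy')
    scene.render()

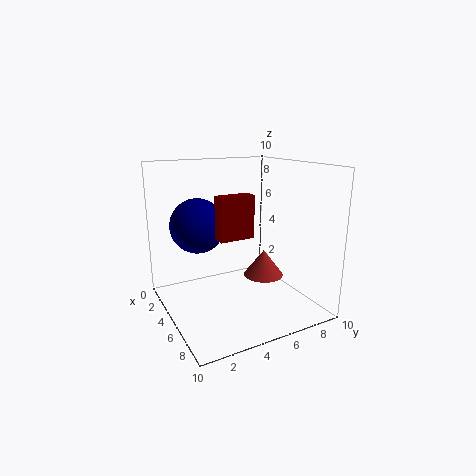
pos_x_1 = 4.5; pos_y_1 = 3.5; pos_z_1 = 5; depth_1 = 2.5; height_1 = 3; pos_x_2 = 4.5; pos_y_2 = 7.5; pos_z_2 = 1.5; height_2 = 2; pos_x_3 = 2.5; pos_y_3 = 3; pos_z_3 = 5.5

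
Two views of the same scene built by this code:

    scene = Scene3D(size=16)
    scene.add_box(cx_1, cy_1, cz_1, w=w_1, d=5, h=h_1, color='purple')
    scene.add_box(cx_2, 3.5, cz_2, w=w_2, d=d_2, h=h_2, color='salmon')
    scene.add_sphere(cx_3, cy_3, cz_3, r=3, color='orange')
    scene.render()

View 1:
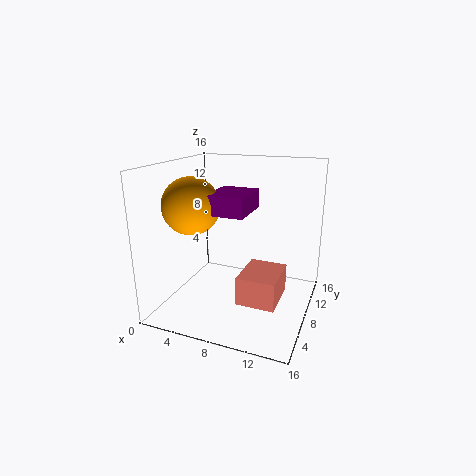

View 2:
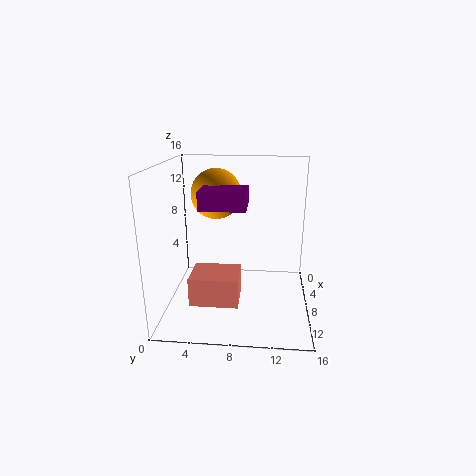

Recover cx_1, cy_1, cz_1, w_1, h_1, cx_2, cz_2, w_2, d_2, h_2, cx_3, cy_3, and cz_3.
cx_1 = 6
cy_1 = 4
cz_1 = 11.5
w_1 = 4
h_1 = 2
cx_2 = 9.5
cz_2 = 2.5
w_2 = 4
d_2 = 5
h_2 = 3
cx_3 = 4
cy_3 = 5
cz_3 = 12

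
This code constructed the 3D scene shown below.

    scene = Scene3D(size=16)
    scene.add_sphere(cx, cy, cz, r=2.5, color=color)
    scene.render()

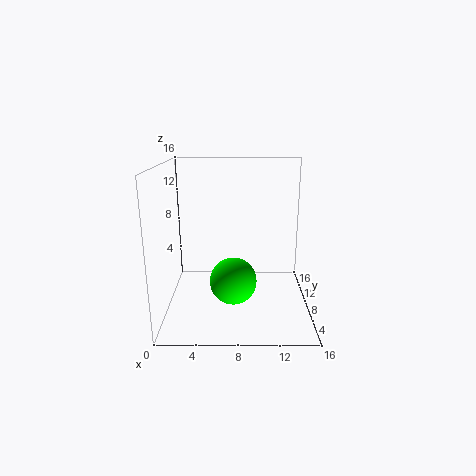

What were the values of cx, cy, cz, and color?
cx = 7.5, cy = 5.5, cz = 4, color = 'lime'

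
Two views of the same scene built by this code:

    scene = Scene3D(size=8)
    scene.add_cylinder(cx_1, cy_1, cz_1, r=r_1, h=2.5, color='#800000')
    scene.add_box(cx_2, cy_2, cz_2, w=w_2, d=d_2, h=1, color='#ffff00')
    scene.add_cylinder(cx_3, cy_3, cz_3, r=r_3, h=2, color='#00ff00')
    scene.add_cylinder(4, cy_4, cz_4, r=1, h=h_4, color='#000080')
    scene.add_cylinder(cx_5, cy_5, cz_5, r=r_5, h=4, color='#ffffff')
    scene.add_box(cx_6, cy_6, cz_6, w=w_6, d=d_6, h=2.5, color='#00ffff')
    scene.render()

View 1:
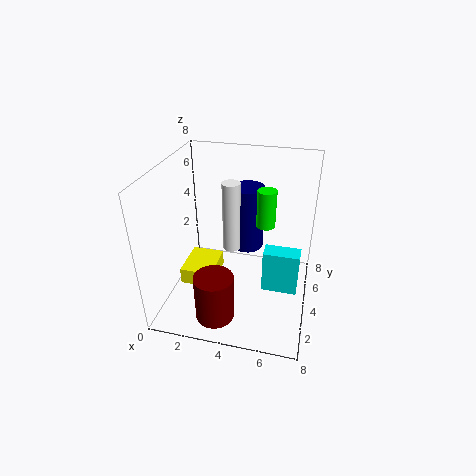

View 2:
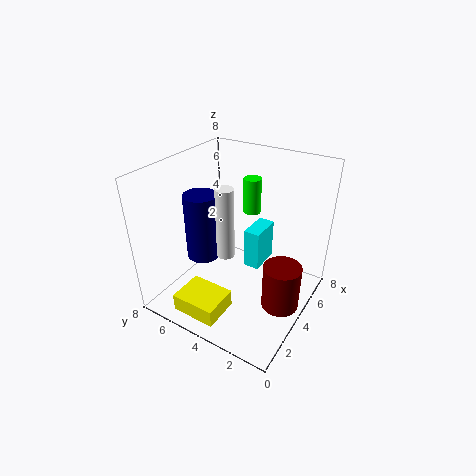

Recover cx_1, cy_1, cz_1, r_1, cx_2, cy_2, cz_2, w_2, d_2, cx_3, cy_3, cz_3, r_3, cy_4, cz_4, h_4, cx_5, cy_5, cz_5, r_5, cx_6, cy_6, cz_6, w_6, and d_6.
cx_1 = 3.5
cy_1 = 1
cz_1 = 1
r_1 = 1
cx_2 = 0.5
cy_2 = 3.5
cz_2 = 0.5
w_2 = 2
d_2 = 2.5
cx_3 = 5.5
cy_3 = 4
cz_3 = 5
r_3 = 0.5
cy_4 = 6.5
cz_4 = 2
h_4 = 4
cx_5 = 3.5
cy_5 = 4.5
cz_5 = 3
r_5 = 0.5
cx_6 = 5.5
cy_6 = 3.5
cz_6 = 1
w_6 = 2
d_6 = 1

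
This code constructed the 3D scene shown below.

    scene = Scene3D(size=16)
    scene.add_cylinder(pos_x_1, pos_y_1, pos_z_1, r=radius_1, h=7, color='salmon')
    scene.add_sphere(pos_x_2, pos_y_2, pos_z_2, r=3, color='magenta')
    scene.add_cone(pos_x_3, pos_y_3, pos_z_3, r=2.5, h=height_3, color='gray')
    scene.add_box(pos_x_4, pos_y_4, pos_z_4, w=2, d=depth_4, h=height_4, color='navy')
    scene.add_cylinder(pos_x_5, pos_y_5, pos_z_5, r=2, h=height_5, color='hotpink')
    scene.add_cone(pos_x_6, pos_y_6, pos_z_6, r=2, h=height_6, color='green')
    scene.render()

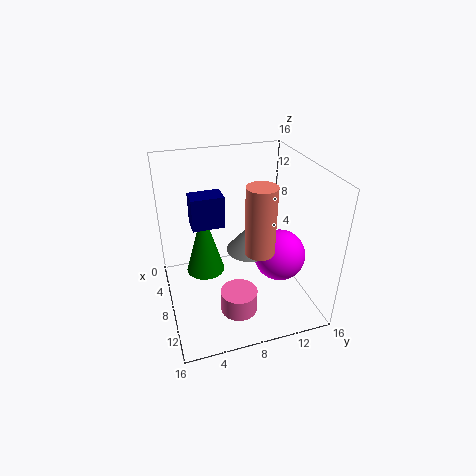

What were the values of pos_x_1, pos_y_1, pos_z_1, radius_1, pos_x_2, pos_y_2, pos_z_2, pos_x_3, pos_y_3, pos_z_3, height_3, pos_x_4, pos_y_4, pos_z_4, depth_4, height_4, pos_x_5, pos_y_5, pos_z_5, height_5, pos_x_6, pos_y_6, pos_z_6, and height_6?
pos_x_1 = 12; pos_y_1 = 9; pos_z_1 = 8.5; radius_1 = 1.5; pos_x_2 = 8.5; pos_y_2 = 13; pos_z_2 = 5; pos_x_3 = 9; pos_y_3 = 9; pos_z_3 = 7; height_3 = 3; pos_x_4 = 10; pos_y_4 = 2.5; pos_z_4 = 12; depth_4 = 3; height_4 = 3; pos_x_5 = 11.5; pos_y_5 = 7; pos_z_5 = 1; height_5 = 2.5; pos_x_6 = 9; pos_y_6 = 4; pos_z_6 = 5.5; height_6 = 7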